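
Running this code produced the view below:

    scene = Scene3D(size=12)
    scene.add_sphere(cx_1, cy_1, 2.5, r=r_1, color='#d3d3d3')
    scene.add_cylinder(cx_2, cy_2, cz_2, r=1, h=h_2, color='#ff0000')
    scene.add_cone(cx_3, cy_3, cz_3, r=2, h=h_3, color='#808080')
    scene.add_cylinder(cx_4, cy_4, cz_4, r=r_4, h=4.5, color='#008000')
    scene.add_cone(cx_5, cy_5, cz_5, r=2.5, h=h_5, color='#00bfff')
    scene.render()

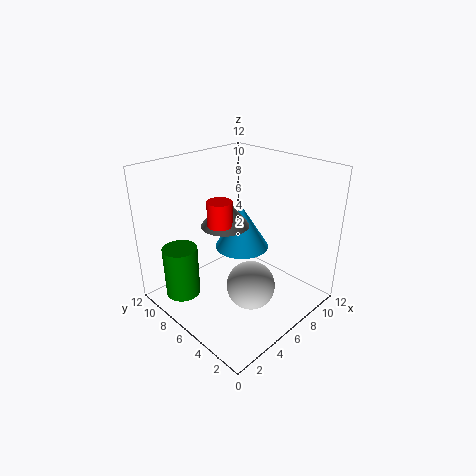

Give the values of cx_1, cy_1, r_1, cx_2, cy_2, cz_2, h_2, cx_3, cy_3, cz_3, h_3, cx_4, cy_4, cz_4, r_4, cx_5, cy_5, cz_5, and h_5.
cx_1 = 5.5; cy_1 = 4; r_1 = 2; cx_2 = 4.5; cy_2 = 6.5; cz_2 = 7.5; h_2 = 2; cx_3 = 5.5; cy_3 = 7; cz_3 = 7; h_3 = 2.5; cx_4 = 2.5; cy_4 = 9.5; cz_4 = 0.5; r_4 = 1.5; cx_5 = 8.5; cy_5 = 8; cz_5 = 3.5; h_5 = 4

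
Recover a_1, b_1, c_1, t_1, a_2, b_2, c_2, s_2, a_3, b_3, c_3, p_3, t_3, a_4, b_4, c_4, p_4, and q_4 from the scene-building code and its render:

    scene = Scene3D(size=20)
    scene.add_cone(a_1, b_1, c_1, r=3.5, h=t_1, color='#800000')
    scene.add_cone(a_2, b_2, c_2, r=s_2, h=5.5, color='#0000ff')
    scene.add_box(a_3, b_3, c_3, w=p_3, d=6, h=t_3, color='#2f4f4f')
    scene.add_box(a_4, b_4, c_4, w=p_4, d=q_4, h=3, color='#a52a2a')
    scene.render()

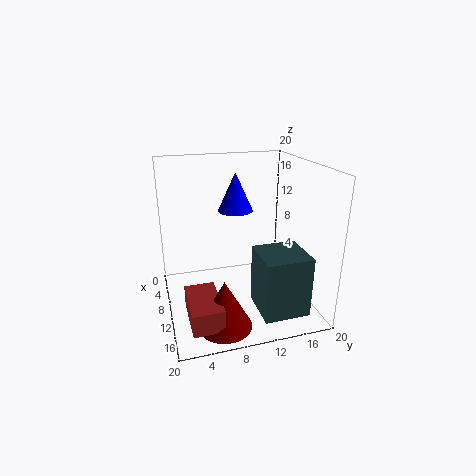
a_1 = 16, b_1 = 6.5, c_1 = 0.5, t_1 = 6.5, a_2 = 7, b_2 = 10.5, c_2 = 13, s_2 = 2.5, a_3 = 13, b_3 = 11, c_3 = 2, p_3 = 6, t_3 = 8, a_4 = 11.5, b_4 = 2, c_4 = 1.5, p_4 = 7, q_4 = 4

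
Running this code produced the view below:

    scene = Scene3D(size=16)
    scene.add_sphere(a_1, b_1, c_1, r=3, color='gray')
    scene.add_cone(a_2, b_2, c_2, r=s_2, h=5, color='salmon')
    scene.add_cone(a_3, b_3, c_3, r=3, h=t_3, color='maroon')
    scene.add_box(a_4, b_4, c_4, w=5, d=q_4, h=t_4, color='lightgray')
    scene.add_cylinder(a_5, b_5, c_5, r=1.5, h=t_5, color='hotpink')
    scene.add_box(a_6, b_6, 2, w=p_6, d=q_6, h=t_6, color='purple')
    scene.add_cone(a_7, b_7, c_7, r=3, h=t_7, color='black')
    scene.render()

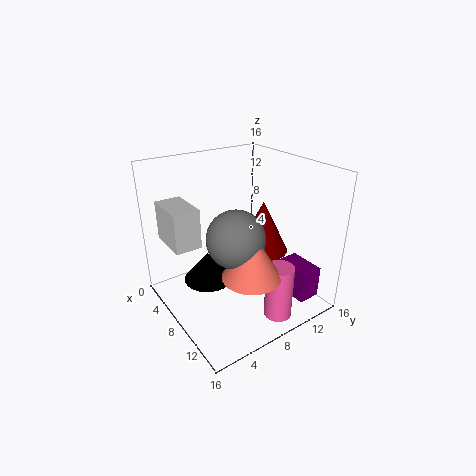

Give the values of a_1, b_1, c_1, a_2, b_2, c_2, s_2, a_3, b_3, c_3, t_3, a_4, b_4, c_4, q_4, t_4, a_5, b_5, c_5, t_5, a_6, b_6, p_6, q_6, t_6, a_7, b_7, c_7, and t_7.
a_1 = 10.5, b_1 = 6, c_1 = 9.5, a_2 = 12.5, b_2 = 6.5, c_2 = 6, s_2 = 3, a_3 = 8, b_3 = 11.5, c_3 = 5.5, t_3 = 6, a_4 = 1, b_4 = 1.5, c_4 = 7, q_4 = 3, t_4 = 4.5, a_5 = 13.5, b_5 = 9.5, c_5 = 0.5, t_5 = 6, a_6 = 11, b_6 = 11.5, p_6 = 4, q_6 = 2.5, t_6 = 3.5, a_7 = 4.5, b_7 = 6, c_7 = 1.5, t_7 = 3.5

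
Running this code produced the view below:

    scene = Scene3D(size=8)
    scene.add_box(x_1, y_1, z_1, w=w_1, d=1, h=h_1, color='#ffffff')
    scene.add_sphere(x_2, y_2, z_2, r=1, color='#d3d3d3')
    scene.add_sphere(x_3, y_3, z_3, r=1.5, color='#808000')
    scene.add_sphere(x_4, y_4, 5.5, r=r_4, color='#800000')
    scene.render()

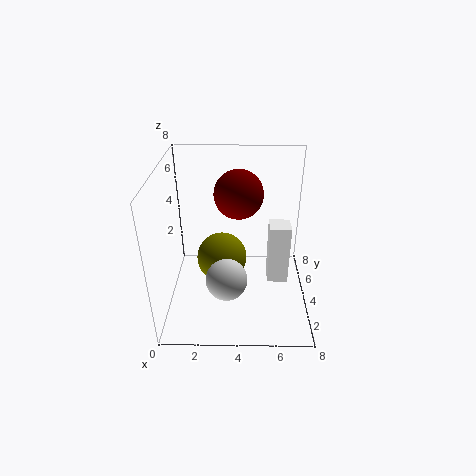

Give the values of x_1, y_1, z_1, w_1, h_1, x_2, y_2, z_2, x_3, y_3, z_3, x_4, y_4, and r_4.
x_1 = 5.5; y_1 = 1.5; z_1 = 3; w_1 = 1; h_1 = 3; x_2 = 3.5; y_2 = 1; z_2 = 3.5; x_3 = 3; y_3 = 5; z_3 = 2; x_4 = 4; y_4 = 6.5; r_4 = 1.5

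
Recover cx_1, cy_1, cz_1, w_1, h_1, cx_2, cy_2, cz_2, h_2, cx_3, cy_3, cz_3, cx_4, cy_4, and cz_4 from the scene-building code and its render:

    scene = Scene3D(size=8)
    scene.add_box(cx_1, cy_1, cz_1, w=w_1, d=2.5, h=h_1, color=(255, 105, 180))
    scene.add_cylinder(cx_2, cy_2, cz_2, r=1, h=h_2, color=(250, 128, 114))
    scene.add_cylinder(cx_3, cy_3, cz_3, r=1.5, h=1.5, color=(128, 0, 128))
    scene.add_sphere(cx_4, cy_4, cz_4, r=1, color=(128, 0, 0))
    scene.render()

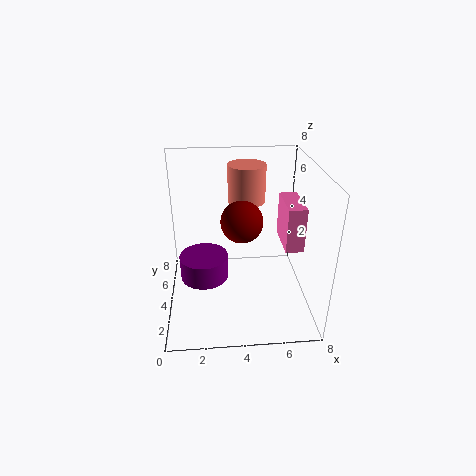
cx_1 = 6.5
cy_1 = 3
cz_1 = 3.5
w_1 = 1
h_1 = 2.5
cx_2 = 4.5
cy_2 = 4.5
cz_2 = 6
h_2 = 2
cx_3 = 2
cy_3 = 5.5
cz_3 = 0.5
cx_4 = 4
cy_4 = 2
cz_4 = 6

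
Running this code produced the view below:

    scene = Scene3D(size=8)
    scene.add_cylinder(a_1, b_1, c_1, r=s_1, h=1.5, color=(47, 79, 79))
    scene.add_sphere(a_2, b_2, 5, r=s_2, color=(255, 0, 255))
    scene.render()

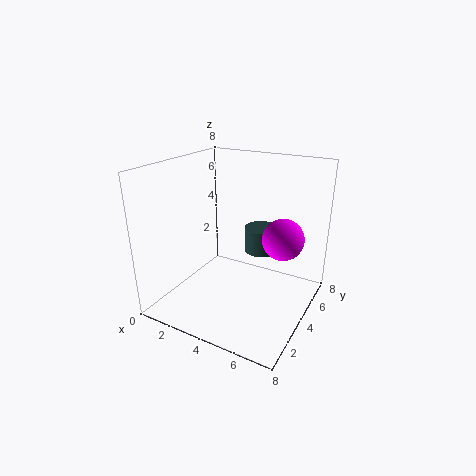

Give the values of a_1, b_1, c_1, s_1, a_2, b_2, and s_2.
a_1 = 4.5; b_1 = 6; c_1 = 2.5; s_1 = 1; a_2 = 7; b_2 = 3; s_2 = 1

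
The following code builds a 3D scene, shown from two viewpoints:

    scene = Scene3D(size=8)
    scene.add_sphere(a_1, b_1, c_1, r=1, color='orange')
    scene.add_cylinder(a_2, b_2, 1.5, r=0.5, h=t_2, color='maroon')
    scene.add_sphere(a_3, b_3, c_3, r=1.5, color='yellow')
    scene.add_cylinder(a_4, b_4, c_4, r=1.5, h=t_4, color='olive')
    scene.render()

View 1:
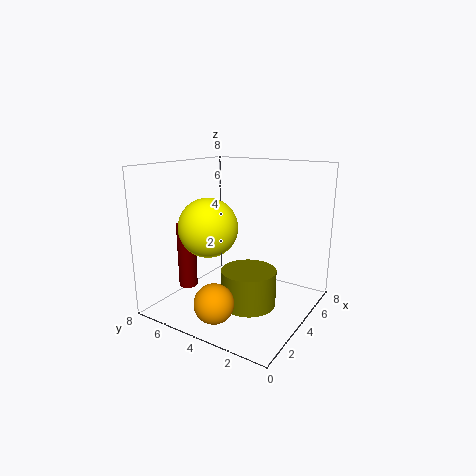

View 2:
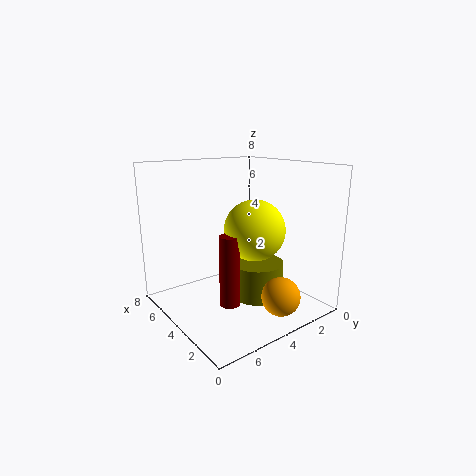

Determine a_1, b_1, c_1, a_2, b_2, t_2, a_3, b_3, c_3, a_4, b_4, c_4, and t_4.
a_1 = 1; b_1 = 3.5; c_1 = 1.5; a_2 = 2; b_2 = 6; t_2 = 3.5; a_3 = 2; b_3 = 4.5; c_3 = 5; a_4 = 3.5; b_4 = 3; c_4 = 0.5; t_4 = 2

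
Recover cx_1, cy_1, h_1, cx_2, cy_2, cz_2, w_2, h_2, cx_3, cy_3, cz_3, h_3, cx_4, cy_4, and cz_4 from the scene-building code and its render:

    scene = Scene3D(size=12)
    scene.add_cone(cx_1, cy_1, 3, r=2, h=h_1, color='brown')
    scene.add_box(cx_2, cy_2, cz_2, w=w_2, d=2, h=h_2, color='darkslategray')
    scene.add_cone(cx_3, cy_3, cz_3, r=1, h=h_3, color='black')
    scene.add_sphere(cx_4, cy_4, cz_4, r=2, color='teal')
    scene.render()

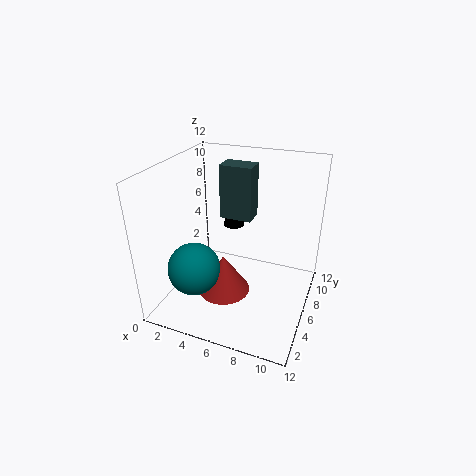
cx_1 = 6; cy_1 = 3; h_1 = 3; cx_2 = 3; cy_2 = 9; cz_2 = 6; w_2 = 3; h_2 = 5; cx_3 = 4; cy_3 = 10; cz_3 = 5; h_3 = 4; cx_4 = 4; cy_4 = 2; cz_4 = 5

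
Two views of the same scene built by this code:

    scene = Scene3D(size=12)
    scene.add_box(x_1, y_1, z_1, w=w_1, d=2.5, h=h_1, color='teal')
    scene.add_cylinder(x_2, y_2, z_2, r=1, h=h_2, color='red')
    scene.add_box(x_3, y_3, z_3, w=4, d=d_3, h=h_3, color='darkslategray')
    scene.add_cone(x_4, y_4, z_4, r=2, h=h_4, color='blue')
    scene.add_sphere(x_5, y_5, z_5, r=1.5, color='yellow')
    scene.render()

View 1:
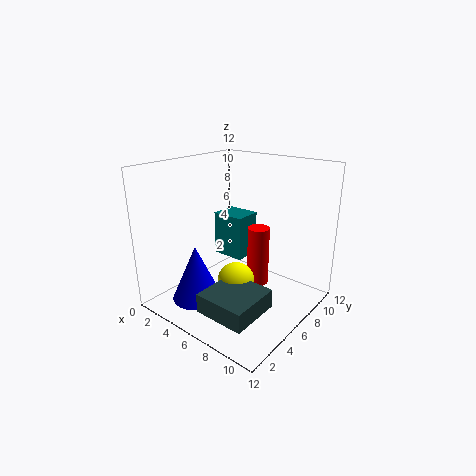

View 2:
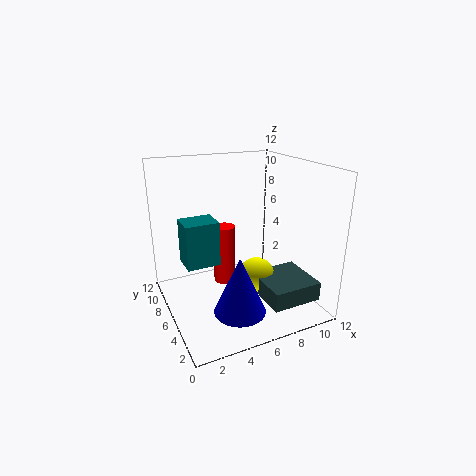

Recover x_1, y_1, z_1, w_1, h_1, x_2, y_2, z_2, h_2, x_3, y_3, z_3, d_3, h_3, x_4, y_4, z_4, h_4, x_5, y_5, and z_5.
x_1 = 2, y_1 = 7.5, z_1 = 3, w_1 = 3, h_1 = 4, x_2 = 6, y_2 = 9, z_2 = 0.5, h_2 = 5.5, x_3 = 6.5, y_3 = 0.5, z_3 = 2, d_3 = 4, h_3 = 1.5, x_4 = 4.5, y_4 = 2.5, z_4 = 1.5, h_4 = 4.5, x_5 = 7, y_5 = 4.5, z_5 = 3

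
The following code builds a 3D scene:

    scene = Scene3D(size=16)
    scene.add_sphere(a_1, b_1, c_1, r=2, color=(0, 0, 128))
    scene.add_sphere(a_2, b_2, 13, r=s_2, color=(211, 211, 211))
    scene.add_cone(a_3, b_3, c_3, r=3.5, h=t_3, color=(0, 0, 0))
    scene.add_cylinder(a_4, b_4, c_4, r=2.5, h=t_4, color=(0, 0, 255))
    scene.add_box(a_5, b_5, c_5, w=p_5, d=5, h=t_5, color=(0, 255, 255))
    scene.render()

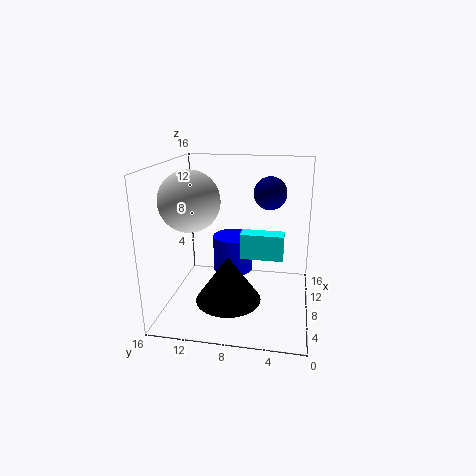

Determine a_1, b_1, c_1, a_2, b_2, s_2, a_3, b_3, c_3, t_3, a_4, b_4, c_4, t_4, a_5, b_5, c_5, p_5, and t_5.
a_1 = 13; b_1 = 5; c_1 = 12; a_2 = 4; b_2 = 12; s_2 = 3; a_3 = 5; b_3 = 8.5; c_3 = 2; t_3 = 5; a_4 = 12.5; b_4 = 9.5; c_4 = 2; t_4 = 4.5; a_5 = 9; b_5 = 3; c_5 = 5; p_5 = 2; t_5 = 3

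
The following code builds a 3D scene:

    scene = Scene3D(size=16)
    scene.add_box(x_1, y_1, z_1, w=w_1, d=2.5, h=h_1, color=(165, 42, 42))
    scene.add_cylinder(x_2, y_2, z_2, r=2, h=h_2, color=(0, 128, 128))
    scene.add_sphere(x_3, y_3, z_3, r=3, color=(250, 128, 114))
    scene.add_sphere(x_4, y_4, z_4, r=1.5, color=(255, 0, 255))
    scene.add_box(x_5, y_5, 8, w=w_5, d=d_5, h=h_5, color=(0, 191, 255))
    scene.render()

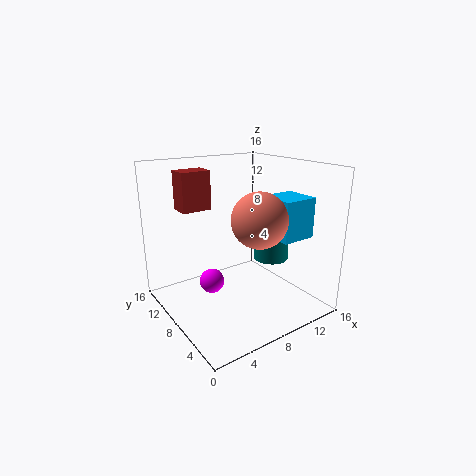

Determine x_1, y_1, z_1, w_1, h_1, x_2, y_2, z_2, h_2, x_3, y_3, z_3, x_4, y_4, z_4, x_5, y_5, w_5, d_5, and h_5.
x_1 = 3.5
y_1 = 12
z_1 = 10.5
w_1 = 3.5
h_1 = 4.5
x_2 = 12
y_2 = 7
z_2 = 5
h_2 = 3.5
x_3 = 9
y_3 = 5.5
z_3 = 10.5
x_4 = 6.5
y_4 = 11.5
z_4 = 1.5
x_5 = 11
y_5 = 3.5
w_5 = 4
d_5 = 4
h_5 = 4.5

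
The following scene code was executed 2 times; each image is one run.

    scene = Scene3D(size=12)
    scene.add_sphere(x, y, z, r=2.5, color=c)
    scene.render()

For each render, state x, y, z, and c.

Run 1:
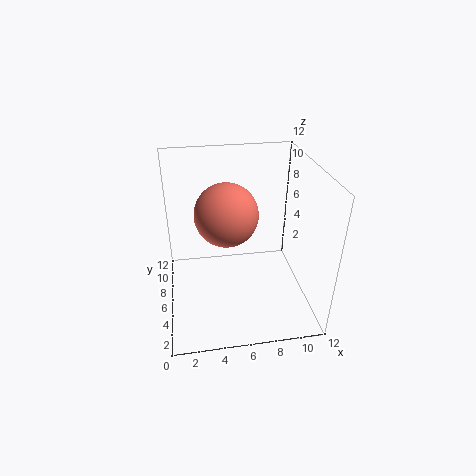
x = 5
y = 5.5
z = 8.5
c = 'salmon'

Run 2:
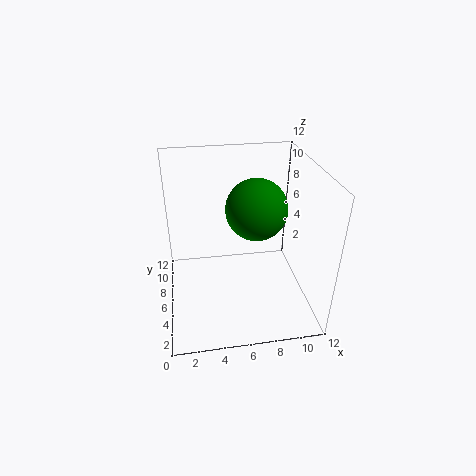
x = 7.5
y = 6
z = 8.5
c = 'green'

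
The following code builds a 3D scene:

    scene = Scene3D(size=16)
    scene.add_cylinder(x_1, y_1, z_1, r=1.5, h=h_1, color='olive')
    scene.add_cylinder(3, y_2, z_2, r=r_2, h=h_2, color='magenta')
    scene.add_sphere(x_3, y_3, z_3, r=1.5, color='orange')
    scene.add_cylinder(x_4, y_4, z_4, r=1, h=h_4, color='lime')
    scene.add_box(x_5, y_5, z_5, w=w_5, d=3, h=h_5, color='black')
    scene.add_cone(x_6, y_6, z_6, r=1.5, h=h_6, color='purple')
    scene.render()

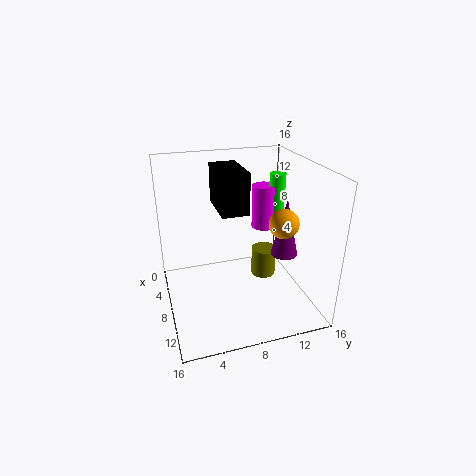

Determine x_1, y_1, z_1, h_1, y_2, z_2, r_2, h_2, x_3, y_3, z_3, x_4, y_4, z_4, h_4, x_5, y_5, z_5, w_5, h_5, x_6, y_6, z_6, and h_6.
x_1 = 6, y_1 = 12, z_1 = 1.5, h_1 = 3.5, y_2 = 13, z_2 = 6.5, r_2 = 1.5, h_2 = 5.5, x_3 = 12, y_3 = 11.5, z_3 = 11, x_4 = 3.5, y_4 = 14.5, z_4 = 7.5, h_4 = 6, x_5 = 3.5, y_5 = 6, z_5 = 11, w_5 = 5.5, h_5 = 4.5, x_6 = 9.5, y_6 = 13, z_6 = 6, h_6 = 6.5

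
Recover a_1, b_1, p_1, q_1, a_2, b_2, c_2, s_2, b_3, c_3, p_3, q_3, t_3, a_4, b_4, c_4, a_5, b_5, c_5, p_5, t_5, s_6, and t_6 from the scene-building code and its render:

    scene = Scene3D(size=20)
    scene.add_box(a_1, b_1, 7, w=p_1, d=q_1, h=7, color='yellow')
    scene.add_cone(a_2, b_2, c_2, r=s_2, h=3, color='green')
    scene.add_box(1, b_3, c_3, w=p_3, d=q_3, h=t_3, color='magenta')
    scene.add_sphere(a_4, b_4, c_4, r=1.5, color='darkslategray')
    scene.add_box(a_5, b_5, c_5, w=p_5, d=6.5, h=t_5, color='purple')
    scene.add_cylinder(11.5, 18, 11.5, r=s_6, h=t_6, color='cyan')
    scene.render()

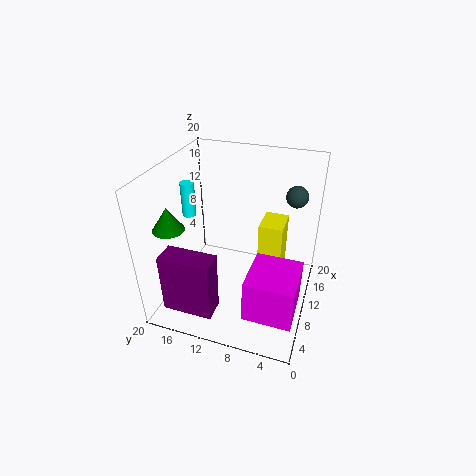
a_1 = 7.5; b_1 = 3.5; p_1 = 4; q_1 = 3; a_2 = 4; b_2 = 17; c_2 = 13.5; s_2 = 2; b_3 = 0.5; c_3 = 4.5; p_3 = 6.5; q_3 = 6; t_3 = 5.5; a_4 = 14; b_4 = 3; c_4 = 15.5; a_5 = 0.5; b_5 = 10.5; c_5 = 3.5; p_5 = 3; t_5 = 8; s_6 = 1; t_6 = 5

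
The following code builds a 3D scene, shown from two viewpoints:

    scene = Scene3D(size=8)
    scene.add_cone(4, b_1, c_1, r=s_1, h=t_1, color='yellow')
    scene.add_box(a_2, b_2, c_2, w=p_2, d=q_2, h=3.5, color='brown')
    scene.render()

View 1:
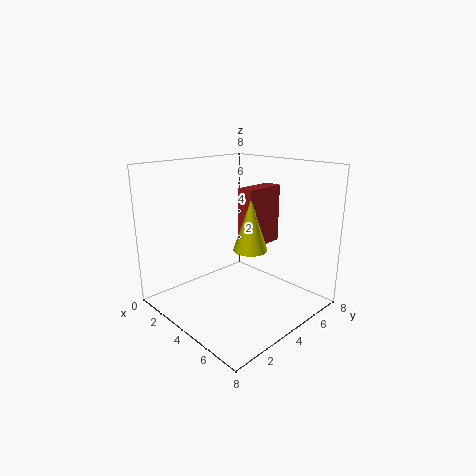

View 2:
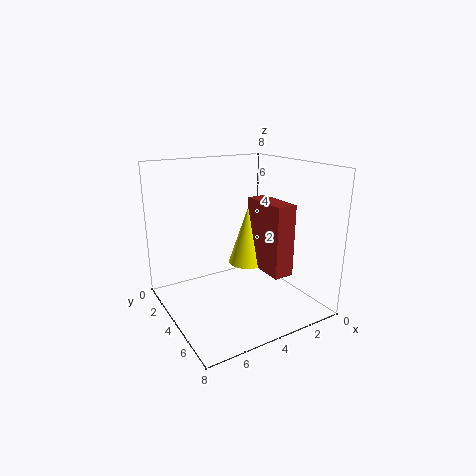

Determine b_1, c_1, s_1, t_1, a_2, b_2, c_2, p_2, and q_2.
b_1 = 5
c_1 = 3
s_1 = 1
t_1 = 3
a_2 = 3
b_2 = 5
c_2 = 3
p_2 = 1
q_2 = 2.5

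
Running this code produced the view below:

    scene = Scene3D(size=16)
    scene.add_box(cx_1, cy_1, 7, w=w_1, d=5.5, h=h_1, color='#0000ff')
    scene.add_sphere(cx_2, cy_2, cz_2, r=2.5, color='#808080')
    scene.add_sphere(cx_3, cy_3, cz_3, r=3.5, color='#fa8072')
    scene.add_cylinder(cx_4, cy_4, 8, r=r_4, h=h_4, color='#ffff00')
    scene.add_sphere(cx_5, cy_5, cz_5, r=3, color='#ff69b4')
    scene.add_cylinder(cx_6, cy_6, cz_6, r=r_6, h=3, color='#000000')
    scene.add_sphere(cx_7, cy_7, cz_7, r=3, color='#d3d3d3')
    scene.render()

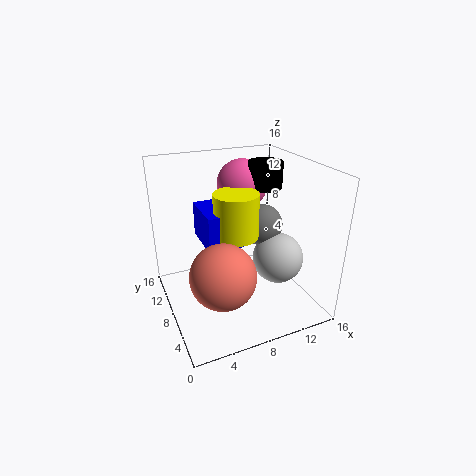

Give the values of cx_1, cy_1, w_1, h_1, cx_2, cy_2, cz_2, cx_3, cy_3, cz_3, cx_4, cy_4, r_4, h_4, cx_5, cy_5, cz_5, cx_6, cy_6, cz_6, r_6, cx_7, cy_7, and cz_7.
cx_1 = 4.5; cy_1 = 7.5; w_1 = 4; h_1 = 4; cx_2 = 12; cy_2 = 10; cz_2 = 8; cx_3 = 5; cy_3 = 5; cz_3 = 5.5; cx_4 = 8; cy_4 = 8.5; r_4 = 2.5; h_4 = 5; cx_5 = 10.5; cy_5 = 12.5; cz_5 = 12.5; cx_6 = 12.5; cy_6 = 10.5; cz_6 = 12.5; r_6 = 2; cx_7 = 13; cy_7 = 7.5; cz_7 = 4.5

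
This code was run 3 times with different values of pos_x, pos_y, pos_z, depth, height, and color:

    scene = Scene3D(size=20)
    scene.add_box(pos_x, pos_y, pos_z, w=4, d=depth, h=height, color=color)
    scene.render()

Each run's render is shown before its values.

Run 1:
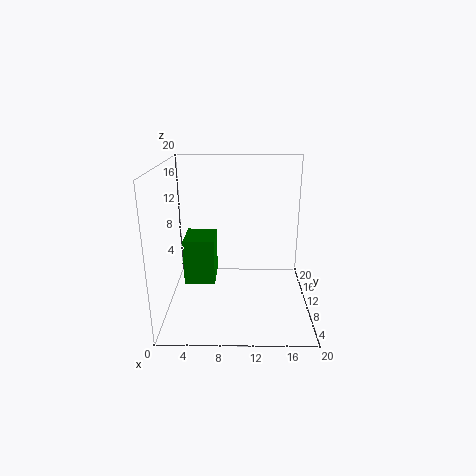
pos_x = 3; pos_y = 6; pos_z = 5; depth = 5; height = 6; color = 'green'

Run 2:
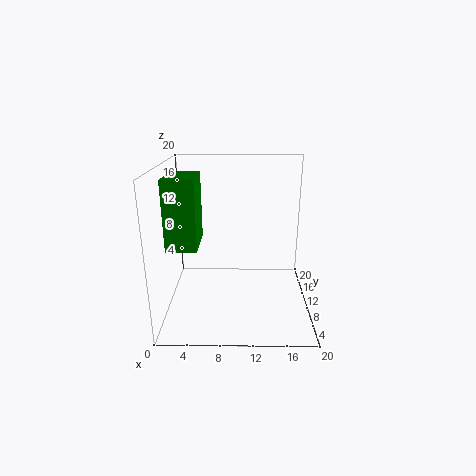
pos_x = 1; pos_y = 5; pos_z = 10; depth = 6; height = 9; color = 'green'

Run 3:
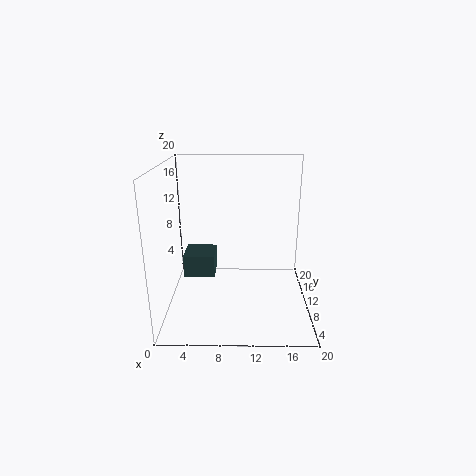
pos_x = 3; pos_y = 6; pos_z = 6; depth = 4; height = 3; color = 'darkslategray'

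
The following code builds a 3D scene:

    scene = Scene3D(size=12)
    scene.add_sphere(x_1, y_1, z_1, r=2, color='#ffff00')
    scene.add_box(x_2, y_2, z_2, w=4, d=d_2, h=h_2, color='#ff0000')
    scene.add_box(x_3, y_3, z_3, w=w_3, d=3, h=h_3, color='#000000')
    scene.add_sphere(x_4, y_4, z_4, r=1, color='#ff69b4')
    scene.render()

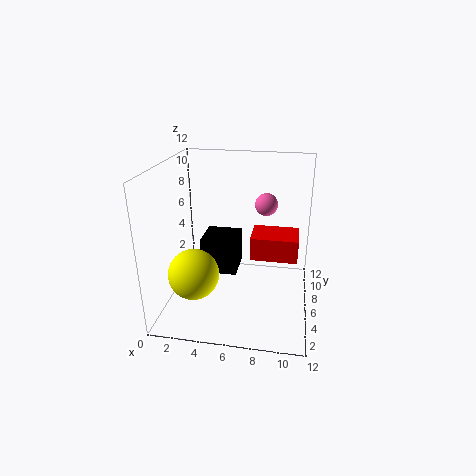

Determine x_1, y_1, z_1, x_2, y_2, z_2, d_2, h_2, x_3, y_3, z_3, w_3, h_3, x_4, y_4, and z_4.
x_1 = 3, y_1 = 3, z_1 = 4, x_2 = 7, y_2 = 6, z_2 = 4, d_2 = 3, h_2 = 2, x_3 = 3, y_3 = 5, z_3 = 3, w_3 = 3, h_3 = 3, x_4 = 8, y_4 = 9, z_4 = 8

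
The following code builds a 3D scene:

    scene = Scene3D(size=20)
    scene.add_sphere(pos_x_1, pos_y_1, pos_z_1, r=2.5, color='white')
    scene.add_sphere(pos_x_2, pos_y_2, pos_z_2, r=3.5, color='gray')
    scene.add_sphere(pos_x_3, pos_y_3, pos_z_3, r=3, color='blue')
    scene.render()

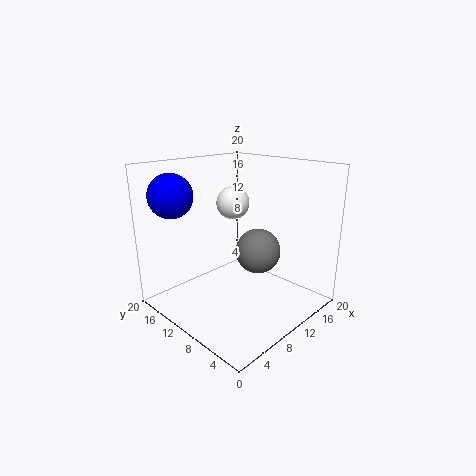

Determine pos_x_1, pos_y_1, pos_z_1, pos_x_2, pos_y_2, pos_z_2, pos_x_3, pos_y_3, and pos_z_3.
pos_x_1 = 13.5, pos_y_1 = 14.5, pos_z_1 = 13.5, pos_x_2 = 15.5, pos_y_2 = 11, pos_z_2 = 6, pos_x_3 = 3.5, pos_y_3 = 16, pos_z_3 = 16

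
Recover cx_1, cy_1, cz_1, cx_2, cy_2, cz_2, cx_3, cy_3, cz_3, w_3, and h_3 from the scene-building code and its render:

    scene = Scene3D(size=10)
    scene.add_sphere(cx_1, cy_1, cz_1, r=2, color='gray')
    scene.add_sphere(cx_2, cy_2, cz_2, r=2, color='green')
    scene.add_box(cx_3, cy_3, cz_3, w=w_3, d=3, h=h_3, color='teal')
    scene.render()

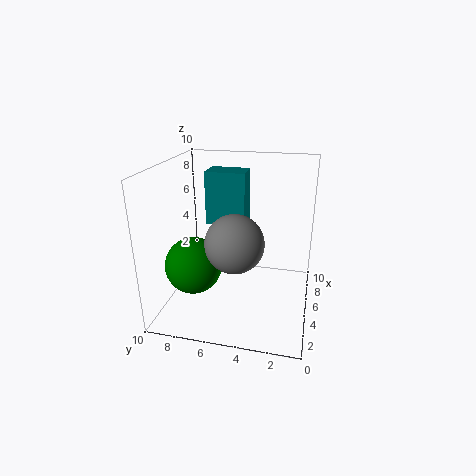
cx_1 = 4, cy_1 = 5, cz_1 = 5, cx_2 = 4, cy_2 = 8, cz_2 = 3, cx_3 = 7, cy_3 = 5, cz_3 = 5, w_3 = 2, h_3 = 4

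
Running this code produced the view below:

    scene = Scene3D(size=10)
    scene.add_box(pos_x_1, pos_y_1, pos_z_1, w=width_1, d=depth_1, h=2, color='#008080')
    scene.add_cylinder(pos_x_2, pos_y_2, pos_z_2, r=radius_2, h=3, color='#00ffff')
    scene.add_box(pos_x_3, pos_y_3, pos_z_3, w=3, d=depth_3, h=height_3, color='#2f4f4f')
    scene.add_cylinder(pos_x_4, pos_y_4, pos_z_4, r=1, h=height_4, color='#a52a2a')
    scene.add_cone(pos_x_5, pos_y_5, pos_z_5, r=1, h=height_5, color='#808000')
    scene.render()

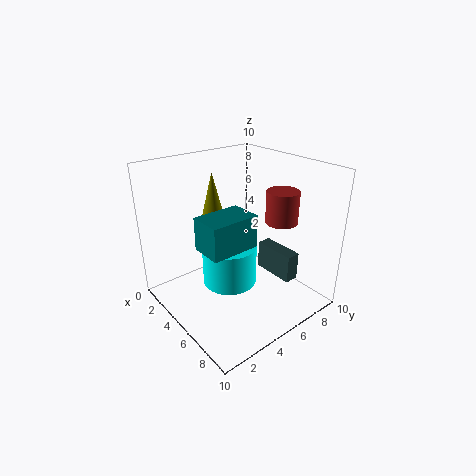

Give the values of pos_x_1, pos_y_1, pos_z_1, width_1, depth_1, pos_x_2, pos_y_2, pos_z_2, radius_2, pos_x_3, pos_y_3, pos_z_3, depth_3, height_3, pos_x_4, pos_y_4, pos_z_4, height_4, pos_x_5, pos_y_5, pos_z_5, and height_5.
pos_x_1 = 6, pos_y_1 = 1, pos_z_1 = 6, width_1 = 2, depth_1 = 3, pos_x_2 = 4, pos_y_2 = 5, pos_z_2 = 1, radius_2 = 2, pos_x_3 = 5, pos_y_3 = 7, pos_z_3 = 2, depth_3 = 1, height_3 = 2, pos_x_4 = 8, pos_y_4 = 6, pos_z_4 = 7, height_4 = 2, pos_x_5 = 5, pos_y_5 = 3, pos_z_5 = 6, height_5 = 4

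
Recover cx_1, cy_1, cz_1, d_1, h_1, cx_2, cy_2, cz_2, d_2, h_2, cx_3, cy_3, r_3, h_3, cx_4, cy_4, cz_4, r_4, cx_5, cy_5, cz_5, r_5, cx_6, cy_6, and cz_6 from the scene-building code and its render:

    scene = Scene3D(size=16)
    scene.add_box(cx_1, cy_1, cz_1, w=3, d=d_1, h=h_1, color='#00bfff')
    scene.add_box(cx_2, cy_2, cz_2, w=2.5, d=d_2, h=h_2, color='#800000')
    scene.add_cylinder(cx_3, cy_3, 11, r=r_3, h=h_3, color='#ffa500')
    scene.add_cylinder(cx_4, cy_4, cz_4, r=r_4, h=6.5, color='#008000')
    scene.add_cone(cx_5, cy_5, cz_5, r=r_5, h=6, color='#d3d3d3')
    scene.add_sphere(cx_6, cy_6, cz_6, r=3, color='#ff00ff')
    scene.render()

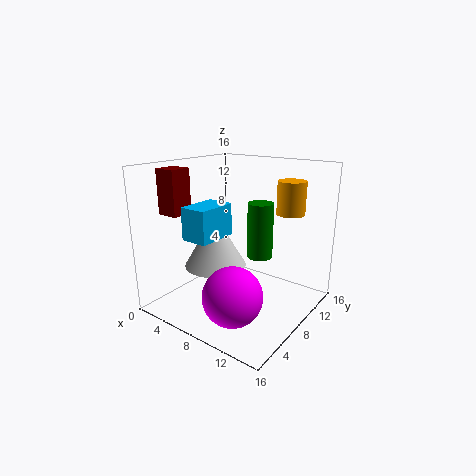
cx_1 = 4.5
cy_1 = 3
cz_1 = 8.5
d_1 = 4.5
h_1 = 3.5
cx_2 = 0.5
cy_2 = 3.5
cz_2 = 10.5
d_2 = 2.5
h_2 = 5
cx_3 = 13
cy_3 = 10.5
r_3 = 1.5
h_3 = 3.5
cx_4 = 9
cy_4 = 11
cz_4 = 5
r_4 = 1.5
cx_5 = 5.5
cy_5 = 7
cz_5 = 4.5
r_5 = 3.5
cx_6 = 11
cy_6 = 3
cz_6 = 4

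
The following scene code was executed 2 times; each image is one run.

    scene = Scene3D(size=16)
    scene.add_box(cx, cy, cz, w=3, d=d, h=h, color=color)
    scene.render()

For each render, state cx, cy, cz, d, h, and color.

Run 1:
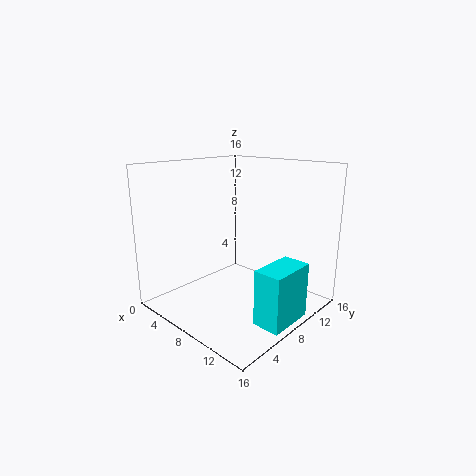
cx = 12.5, cy = 5.5, cz = 0.25, d = 5.25, h = 6, color = 'cyan'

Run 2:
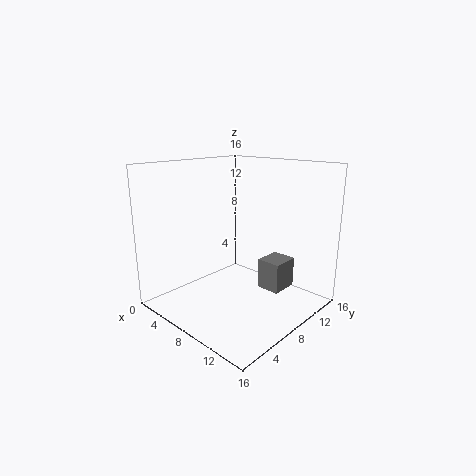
cx = 7.5, cy = 12.25, cz = 0.25, d = 3.5, h = 3.75, color = 'gray'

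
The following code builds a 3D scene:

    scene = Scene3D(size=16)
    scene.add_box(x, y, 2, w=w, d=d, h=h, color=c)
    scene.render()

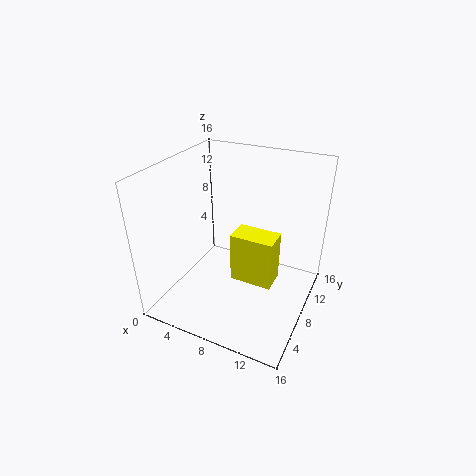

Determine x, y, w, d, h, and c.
x = 7, y = 8, w = 5, d = 3, h = 6, c = 'yellow'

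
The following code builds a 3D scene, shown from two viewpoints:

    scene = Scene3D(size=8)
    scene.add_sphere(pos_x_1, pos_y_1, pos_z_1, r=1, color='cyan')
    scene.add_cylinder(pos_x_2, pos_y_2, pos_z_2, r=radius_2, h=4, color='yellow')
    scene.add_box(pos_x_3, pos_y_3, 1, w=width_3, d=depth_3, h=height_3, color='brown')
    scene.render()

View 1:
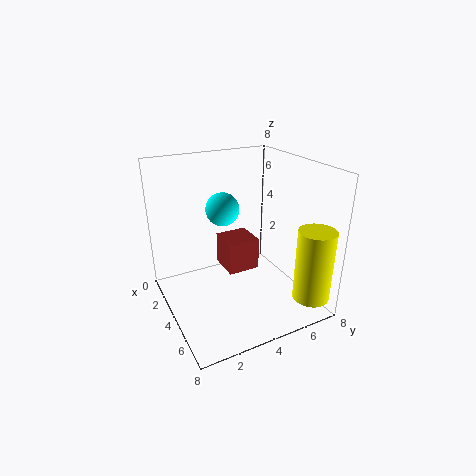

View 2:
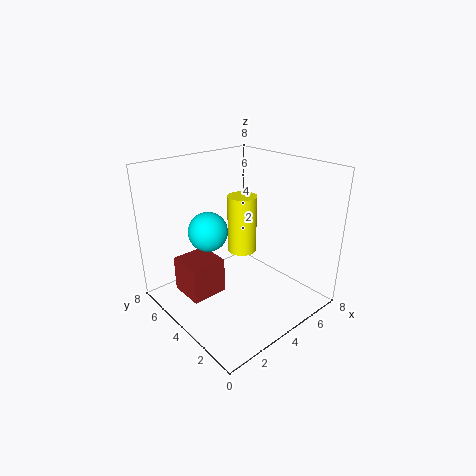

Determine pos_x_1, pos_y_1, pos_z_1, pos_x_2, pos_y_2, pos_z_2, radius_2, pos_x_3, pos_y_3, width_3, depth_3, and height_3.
pos_x_1 = 2; pos_y_1 = 4; pos_z_1 = 5; pos_x_2 = 7; pos_y_2 = 7; pos_z_2 = 1; radius_2 = 1; pos_x_3 = 1; pos_y_3 = 4; width_3 = 2; depth_3 = 2; height_3 = 2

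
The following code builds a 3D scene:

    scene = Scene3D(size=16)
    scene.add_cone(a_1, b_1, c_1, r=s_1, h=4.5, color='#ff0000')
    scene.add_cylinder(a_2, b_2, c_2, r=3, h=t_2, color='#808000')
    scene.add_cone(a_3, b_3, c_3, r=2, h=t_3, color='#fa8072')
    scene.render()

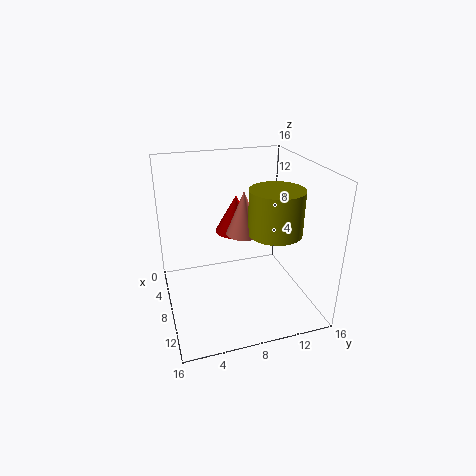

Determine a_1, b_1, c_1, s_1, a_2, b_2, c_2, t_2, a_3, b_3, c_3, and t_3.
a_1 = 4
b_1 = 9
c_1 = 7
s_1 = 2.5
a_2 = 9
b_2 = 12
c_2 = 8.5
t_2 = 5
a_3 = 7
b_3 = 9
c_3 = 8
t_3 = 5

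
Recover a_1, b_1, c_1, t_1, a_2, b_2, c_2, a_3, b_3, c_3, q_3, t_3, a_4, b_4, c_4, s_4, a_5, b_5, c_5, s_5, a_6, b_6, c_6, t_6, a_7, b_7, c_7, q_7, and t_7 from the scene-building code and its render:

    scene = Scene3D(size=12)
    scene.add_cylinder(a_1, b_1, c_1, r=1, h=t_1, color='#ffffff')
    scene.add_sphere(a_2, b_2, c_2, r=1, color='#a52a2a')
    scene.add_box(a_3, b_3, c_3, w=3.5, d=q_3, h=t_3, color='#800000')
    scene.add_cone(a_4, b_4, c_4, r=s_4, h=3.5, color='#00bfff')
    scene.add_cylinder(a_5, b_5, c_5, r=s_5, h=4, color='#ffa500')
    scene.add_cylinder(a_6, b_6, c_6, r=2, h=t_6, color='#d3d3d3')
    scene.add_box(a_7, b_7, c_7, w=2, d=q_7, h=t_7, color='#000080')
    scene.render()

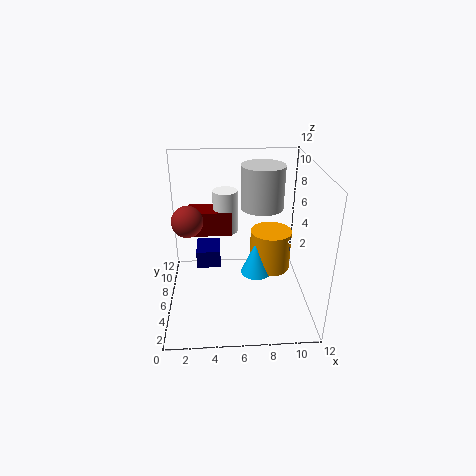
a_1 = 5
b_1 = 6.5
c_1 = 6.5
t_1 = 3.5
a_2 = 2.5
b_2 = 1
c_2 = 10
a_3 = 2
b_3 = 5.5
c_3 = 6.5
q_3 = 2
t_3 = 2
a_4 = 8
b_4 = 9
c_4 = 0.5
s_4 = 1.5
a_5 = 9.5
b_5 = 10
c_5 = 0.5
s_5 = 2
a_6 = 8.5
b_6 = 10
c_6 = 7
t_6 = 4
a_7 = 2.5
b_7 = 5.5
c_7 = 3.5
q_7 = 2.5
t_7 = 1.5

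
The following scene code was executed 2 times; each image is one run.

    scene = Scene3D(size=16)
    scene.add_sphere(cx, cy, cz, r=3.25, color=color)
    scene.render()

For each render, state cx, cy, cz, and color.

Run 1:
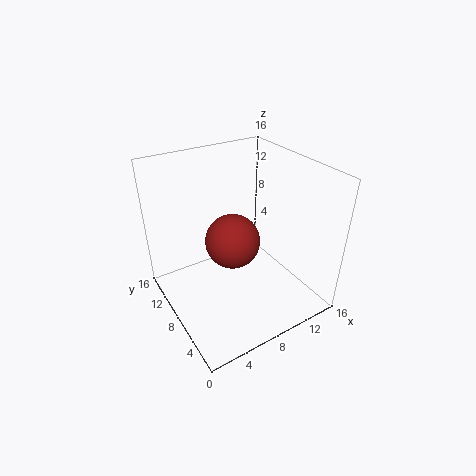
cx = 8.5; cy = 10; cz = 6.25; color = 'brown'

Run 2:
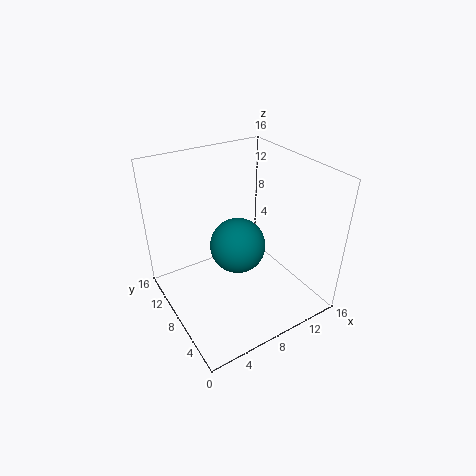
cx = 8.75; cy = 9.25; cz = 6; color = 'teal'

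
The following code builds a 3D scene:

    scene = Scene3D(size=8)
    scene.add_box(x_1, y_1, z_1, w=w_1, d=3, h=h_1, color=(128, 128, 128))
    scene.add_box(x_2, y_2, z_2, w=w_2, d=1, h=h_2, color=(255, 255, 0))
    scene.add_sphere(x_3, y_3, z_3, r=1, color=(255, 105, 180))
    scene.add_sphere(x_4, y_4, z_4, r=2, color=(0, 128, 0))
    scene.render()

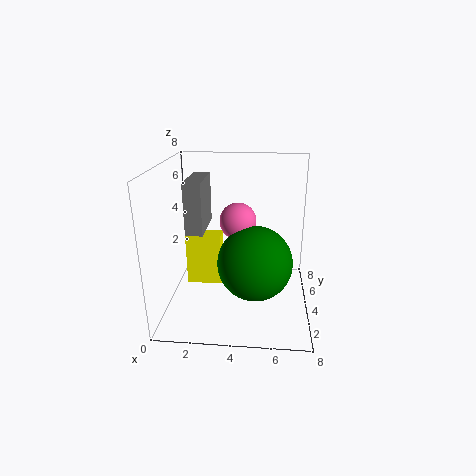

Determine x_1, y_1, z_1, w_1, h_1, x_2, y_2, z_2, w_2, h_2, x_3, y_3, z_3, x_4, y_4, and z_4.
x_1 = 1, y_1 = 4, z_1 = 4, w_1 = 1, h_1 = 3, x_2 = 1, y_2 = 4, z_2 = 1, w_2 = 2, h_2 = 3, x_3 = 4, y_3 = 4, z_3 = 5, x_4 = 5, y_4 = 3, z_4 = 3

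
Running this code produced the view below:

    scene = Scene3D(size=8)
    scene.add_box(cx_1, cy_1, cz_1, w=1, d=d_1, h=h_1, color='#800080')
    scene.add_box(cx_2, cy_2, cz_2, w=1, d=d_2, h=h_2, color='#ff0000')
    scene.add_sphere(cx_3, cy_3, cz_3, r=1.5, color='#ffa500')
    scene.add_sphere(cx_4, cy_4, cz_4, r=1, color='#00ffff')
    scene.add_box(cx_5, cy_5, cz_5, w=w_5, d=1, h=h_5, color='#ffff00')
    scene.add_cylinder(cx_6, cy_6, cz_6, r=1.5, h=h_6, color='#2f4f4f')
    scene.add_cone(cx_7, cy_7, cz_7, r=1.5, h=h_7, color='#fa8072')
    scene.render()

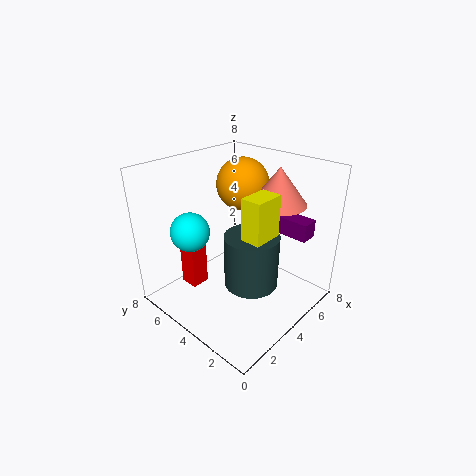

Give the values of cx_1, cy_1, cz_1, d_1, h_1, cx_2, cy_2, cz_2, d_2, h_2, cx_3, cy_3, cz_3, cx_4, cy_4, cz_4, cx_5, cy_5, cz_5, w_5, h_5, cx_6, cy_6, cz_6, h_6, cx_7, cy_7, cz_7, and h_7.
cx_1 = 6, cy_1 = 1, cz_1 = 4, d_1 = 2.5, h_1 = 1, cx_2 = 1.5, cy_2 = 5, cz_2 = 1.5, d_2 = 1, h_2 = 3.5, cx_3 = 5.5, cy_3 = 5, cz_3 = 6.5, cx_4 = 1.5, cy_4 = 5, cz_4 = 5, cx_5 = 2, cy_5 = 1, cz_5 = 5.5, w_5 = 1.5, h_5 = 2, cx_6 = 4, cy_6 = 3, cz_6 = 1.5, h_6 = 3, cx_7 = 5.5, cy_7 = 2.5, cz_7 = 6, h_7 = 2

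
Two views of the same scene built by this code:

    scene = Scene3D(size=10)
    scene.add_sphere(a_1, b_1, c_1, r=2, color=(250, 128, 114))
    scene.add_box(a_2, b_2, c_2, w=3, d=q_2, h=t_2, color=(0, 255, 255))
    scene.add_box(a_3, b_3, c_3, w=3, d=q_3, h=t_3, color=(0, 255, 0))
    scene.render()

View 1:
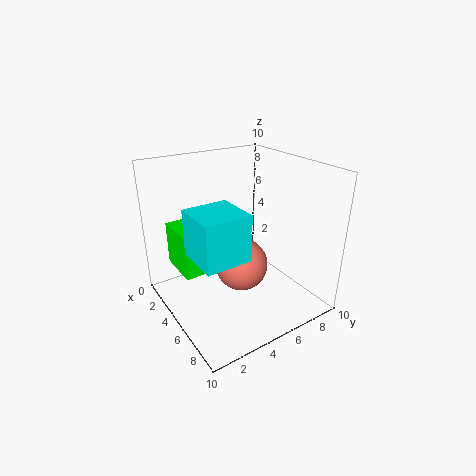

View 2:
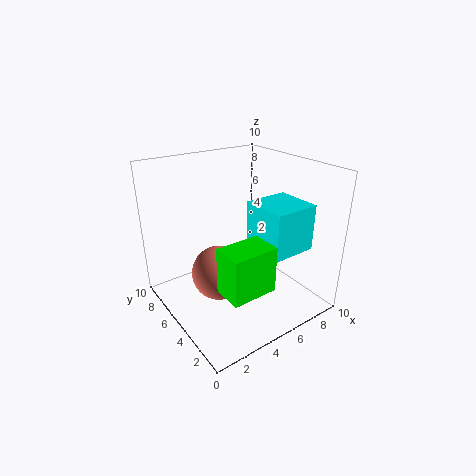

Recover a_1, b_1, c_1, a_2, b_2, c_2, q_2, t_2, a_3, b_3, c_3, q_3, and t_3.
a_1 = 4
b_1 = 6
c_1 = 2
a_2 = 5
b_2 = 1
c_2 = 5
q_2 = 3
t_2 = 3
a_3 = 2
b_3 = 1
c_3 = 3
q_3 = 2
t_3 = 3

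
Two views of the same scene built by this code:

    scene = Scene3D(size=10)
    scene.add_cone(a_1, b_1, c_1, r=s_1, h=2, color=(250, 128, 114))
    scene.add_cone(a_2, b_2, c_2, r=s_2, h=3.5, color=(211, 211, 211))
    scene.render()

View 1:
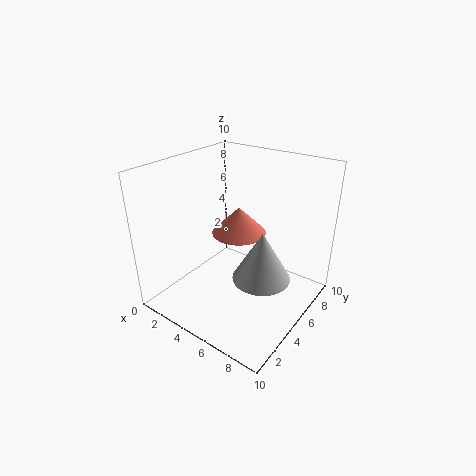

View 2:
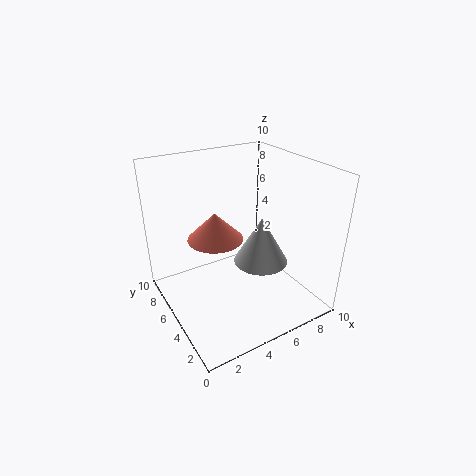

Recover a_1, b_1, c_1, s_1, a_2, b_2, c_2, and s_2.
a_1 = 4; b_1 = 6.5; c_1 = 4.5; s_1 = 2; a_2 = 7; b_2 = 5; c_2 = 2.5; s_2 = 2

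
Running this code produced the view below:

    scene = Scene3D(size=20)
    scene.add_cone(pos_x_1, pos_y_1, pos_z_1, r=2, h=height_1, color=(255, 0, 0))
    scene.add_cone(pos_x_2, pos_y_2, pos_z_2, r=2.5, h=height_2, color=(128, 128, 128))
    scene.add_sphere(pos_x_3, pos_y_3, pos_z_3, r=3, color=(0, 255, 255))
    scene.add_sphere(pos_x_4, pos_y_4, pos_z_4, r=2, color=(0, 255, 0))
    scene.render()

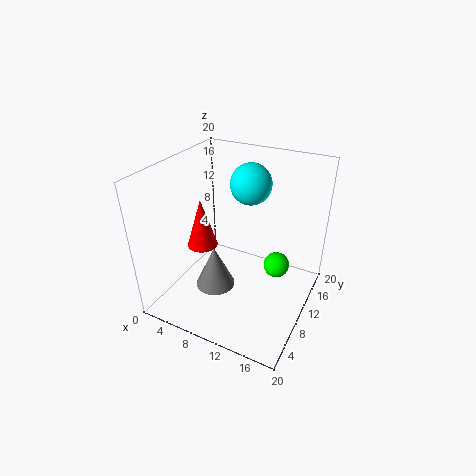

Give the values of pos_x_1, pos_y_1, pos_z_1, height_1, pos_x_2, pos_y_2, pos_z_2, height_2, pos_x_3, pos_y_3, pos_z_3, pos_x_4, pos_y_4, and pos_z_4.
pos_x_1 = 6.5
pos_y_1 = 6.5
pos_z_1 = 10
height_1 = 6.5
pos_x_2 = 9.5
pos_y_2 = 4.5
pos_z_2 = 6
height_2 = 5.5
pos_x_3 = 9.5
pos_y_3 = 15
pos_z_3 = 16
pos_x_4 = 14
pos_y_4 = 15.5
pos_z_4 = 3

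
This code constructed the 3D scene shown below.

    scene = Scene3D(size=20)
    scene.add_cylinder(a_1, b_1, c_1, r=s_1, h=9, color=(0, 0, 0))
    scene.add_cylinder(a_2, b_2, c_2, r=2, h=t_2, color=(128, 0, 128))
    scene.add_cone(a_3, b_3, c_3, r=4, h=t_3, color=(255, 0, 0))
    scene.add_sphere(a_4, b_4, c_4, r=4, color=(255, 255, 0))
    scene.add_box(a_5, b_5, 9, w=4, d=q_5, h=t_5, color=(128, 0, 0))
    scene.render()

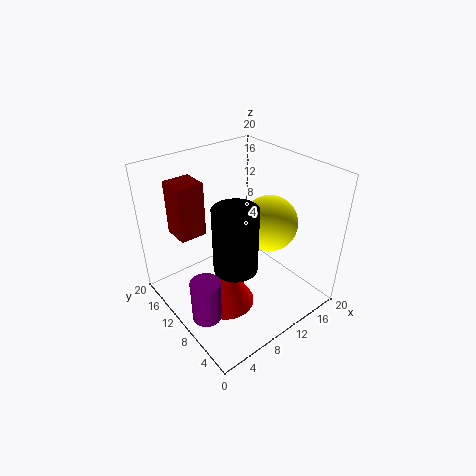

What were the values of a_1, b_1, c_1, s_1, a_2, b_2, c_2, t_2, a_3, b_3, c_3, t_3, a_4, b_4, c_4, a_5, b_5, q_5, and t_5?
a_1 = 8; b_1 = 8; c_1 = 7; s_1 = 3; a_2 = 3; b_2 = 8; c_2 = 1; t_2 = 6; a_3 = 7; b_3 = 9; c_3 = 1; t_3 = 7; a_4 = 15; b_4 = 9; c_4 = 11; a_5 = 4; b_5 = 15; q_5 = 4; t_5 = 8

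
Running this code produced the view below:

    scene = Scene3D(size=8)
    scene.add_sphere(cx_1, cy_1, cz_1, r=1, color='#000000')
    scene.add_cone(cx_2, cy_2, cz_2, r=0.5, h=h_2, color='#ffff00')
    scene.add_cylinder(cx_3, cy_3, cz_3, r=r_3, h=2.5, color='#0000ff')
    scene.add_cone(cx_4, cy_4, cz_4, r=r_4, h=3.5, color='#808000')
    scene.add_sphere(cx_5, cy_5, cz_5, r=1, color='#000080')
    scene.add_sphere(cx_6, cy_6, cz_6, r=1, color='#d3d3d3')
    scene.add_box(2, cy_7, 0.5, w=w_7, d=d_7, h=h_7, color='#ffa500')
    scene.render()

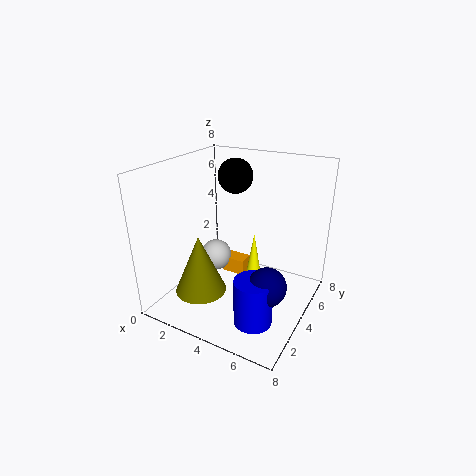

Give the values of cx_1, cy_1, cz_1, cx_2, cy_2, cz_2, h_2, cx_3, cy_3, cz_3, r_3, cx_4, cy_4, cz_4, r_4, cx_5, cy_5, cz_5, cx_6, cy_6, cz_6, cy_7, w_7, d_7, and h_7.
cx_1 = 3; cy_1 = 5.5; cz_1 = 7; cx_2 = 5; cy_2 = 4; cz_2 = 1.5; h_2 = 3; cx_3 = 6; cy_3 = 2; cz_3 = 0.5; r_3 = 1; cx_4 = 2; cy_4 = 3; cz_4 = 0.5; r_4 = 1.5; cx_5 = 6.5; cy_5 = 2.5; cz_5 = 2.5; cx_6 = 1.5; cy_6 = 5.5; cz_6 = 1.5; cy_7 = 5.5; w_7 = 1.5; d_7 = 1; h_7 = 1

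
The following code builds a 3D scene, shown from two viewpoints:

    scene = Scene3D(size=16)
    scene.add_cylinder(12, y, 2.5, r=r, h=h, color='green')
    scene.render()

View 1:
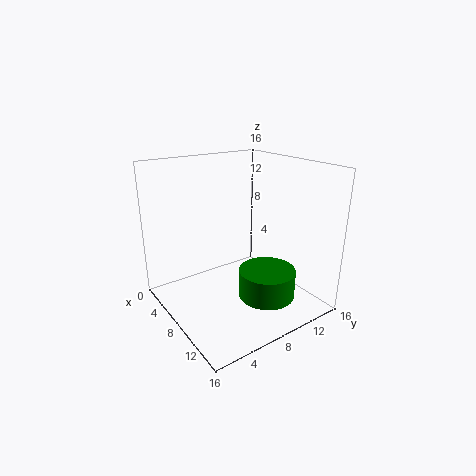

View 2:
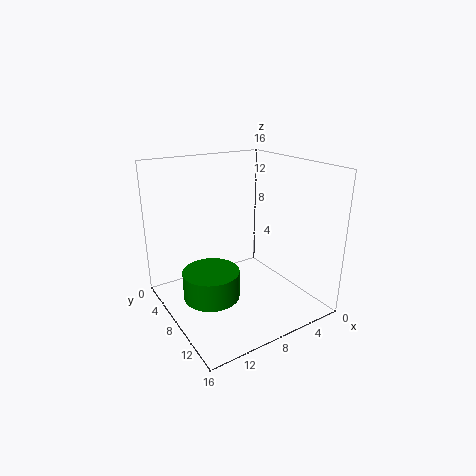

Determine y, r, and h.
y = 9, r = 3, h = 3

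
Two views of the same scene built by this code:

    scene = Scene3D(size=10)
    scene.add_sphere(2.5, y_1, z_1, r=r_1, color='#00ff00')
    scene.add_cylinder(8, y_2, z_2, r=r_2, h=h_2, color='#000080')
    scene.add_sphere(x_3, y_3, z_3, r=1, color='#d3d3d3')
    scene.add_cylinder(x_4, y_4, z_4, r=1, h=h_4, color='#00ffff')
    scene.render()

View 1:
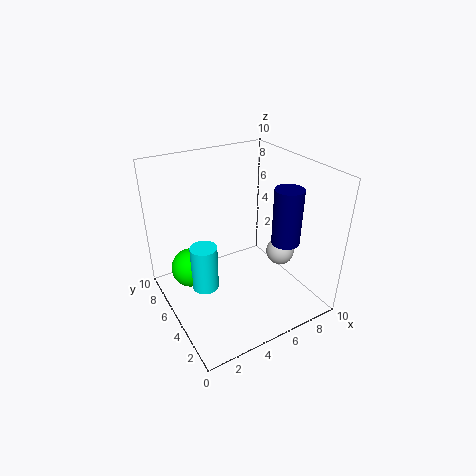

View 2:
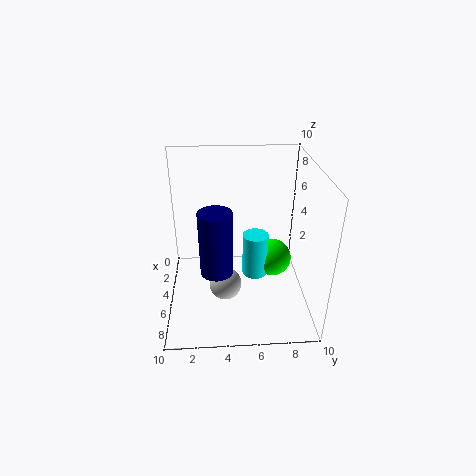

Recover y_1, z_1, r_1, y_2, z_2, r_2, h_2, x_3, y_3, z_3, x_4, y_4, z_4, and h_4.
y_1 = 8, z_1 = 1.5, r_1 = 1.5, y_2 = 3.5, z_2 = 4.5, r_2 = 1, h_2 = 4, x_3 = 8, y_3 = 4, z_3 = 3.5, x_4 = 3, y_4 = 6.5, z_4 = 0.5, h_4 = 3.5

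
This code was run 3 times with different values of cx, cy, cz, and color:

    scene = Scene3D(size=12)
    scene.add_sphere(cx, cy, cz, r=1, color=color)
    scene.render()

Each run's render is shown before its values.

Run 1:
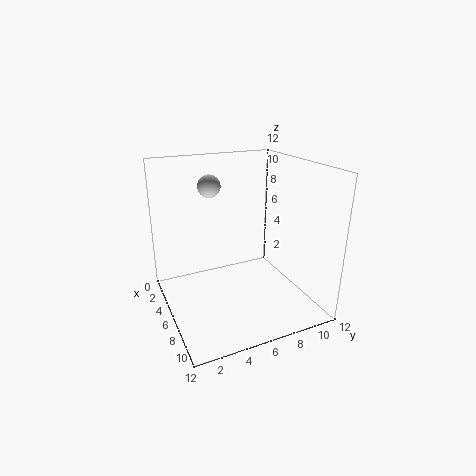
cx = 2.75; cy = 4.75; cz = 9.75; color = 'lightgray'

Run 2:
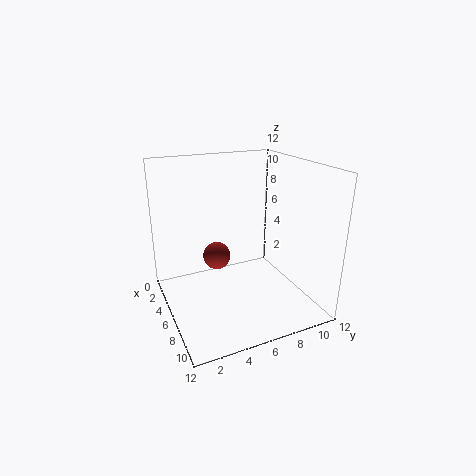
cx = 8.25; cy = 3.25; cz = 6; color = 'brown'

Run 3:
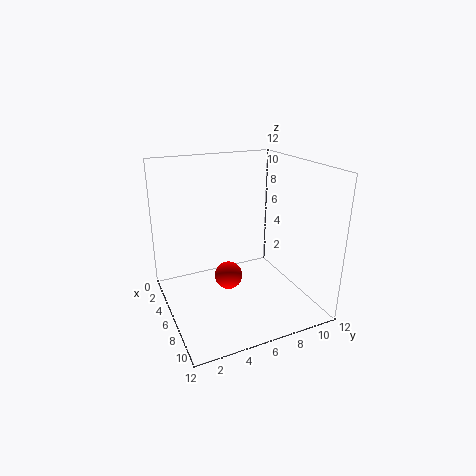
cx = 9.25; cy = 3.75; cz = 4.75; color = 'red'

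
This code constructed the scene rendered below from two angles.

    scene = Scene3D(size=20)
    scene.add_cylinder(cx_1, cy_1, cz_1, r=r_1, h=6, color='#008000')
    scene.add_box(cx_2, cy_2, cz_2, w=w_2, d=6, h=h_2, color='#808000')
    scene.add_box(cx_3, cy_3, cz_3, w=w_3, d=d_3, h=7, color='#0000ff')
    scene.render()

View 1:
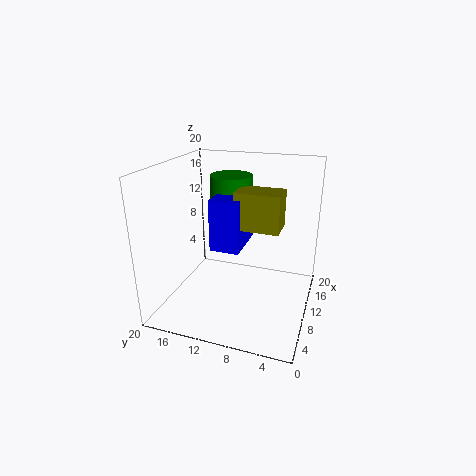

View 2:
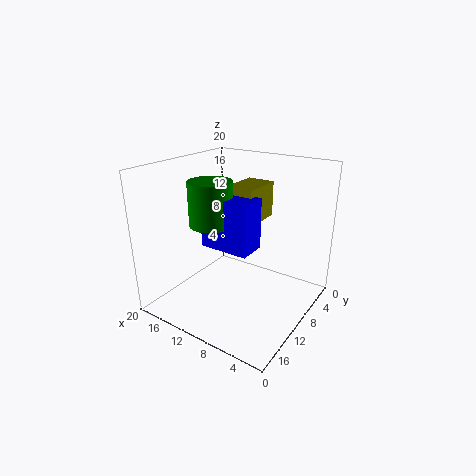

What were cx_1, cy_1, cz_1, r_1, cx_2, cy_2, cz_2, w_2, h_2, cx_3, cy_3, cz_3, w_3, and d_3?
cx_1 = 13, cy_1 = 12, cz_1 = 12, r_1 = 3, cx_2 = 8, cy_2 = 4, cz_2 = 12, w_2 = 4, h_2 = 5, cx_3 = 7, cy_3 = 9, cz_3 = 9, w_3 = 7, d_3 = 4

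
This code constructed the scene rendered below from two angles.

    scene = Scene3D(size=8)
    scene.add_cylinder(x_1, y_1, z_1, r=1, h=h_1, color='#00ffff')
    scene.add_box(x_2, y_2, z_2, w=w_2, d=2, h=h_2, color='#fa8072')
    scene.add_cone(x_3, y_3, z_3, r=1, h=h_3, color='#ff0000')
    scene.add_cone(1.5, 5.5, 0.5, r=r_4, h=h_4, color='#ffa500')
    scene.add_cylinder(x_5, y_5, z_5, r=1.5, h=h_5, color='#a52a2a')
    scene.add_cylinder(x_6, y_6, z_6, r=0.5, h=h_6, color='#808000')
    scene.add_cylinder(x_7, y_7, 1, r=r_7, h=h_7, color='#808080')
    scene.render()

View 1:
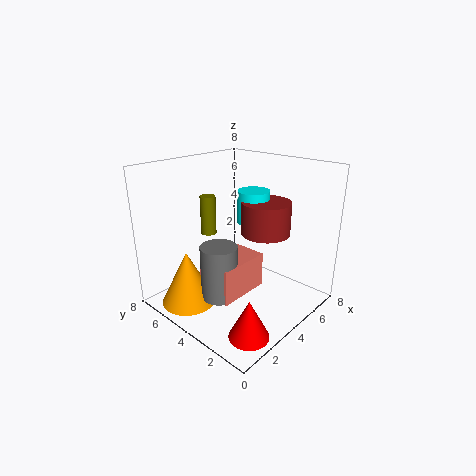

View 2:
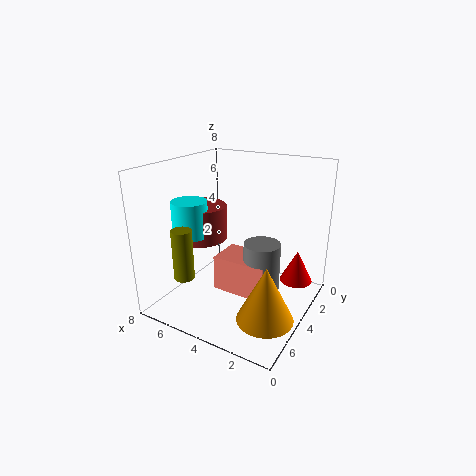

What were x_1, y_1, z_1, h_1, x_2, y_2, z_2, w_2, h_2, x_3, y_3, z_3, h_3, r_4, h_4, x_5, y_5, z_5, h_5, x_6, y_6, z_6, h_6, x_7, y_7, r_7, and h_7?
x_1 = 6.5; y_1 = 5; z_1 = 4; h_1 = 2; x_2 = 2; y_2 = 3; z_2 = 1; w_2 = 3; h_2 = 2; x_3 = 1.5; y_3 = 1; z_3 = 0.5; h_3 = 2; r_4 = 1.5; h_4 = 3; x_5 = 6.5; y_5 = 4; z_5 = 3.5; h_5 = 2; x_6 = 5; y_6 = 7.5; z_6 = 3; h_6 = 2.5; x_7 = 2.5; y_7 = 4; r_7 = 1; h_7 = 3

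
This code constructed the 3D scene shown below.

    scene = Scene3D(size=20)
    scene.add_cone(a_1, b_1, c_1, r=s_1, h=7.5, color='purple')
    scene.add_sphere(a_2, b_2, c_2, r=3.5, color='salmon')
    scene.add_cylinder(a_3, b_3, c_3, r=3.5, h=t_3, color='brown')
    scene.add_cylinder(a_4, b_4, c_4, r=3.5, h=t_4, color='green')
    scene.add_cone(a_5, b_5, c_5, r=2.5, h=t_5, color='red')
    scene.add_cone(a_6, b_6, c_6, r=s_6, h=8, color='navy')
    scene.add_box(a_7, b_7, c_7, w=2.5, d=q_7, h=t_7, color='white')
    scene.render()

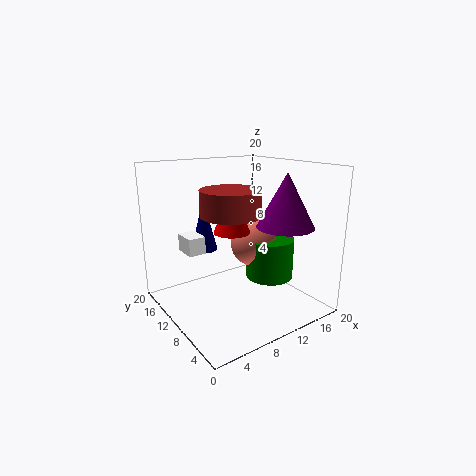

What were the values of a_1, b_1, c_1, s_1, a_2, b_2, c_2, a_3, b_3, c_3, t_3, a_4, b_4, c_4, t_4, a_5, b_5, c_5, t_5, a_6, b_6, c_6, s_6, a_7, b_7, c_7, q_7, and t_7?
a_1 = 15.5; b_1 = 6.5; c_1 = 11.5; s_1 = 4; a_2 = 14; b_2 = 11.5; c_2 = 8; a_3 = 5.5; b_3 = 5; c_3 = 15; t_3 = 3; a_4 = 15.5; b_4 = 9.5; c_4 = 3; t_4 = 6; a_5 = 9; b_5 = 10; c_5 = 11; t_5 = 6.5; a_6 = 8.5; b_6 = 17; c_6 = 6.5; s_6 = 2; a_7 = 4; b_7 = 13; c_7 = 7.5; q_7 = 3.5; t_7 = 2.5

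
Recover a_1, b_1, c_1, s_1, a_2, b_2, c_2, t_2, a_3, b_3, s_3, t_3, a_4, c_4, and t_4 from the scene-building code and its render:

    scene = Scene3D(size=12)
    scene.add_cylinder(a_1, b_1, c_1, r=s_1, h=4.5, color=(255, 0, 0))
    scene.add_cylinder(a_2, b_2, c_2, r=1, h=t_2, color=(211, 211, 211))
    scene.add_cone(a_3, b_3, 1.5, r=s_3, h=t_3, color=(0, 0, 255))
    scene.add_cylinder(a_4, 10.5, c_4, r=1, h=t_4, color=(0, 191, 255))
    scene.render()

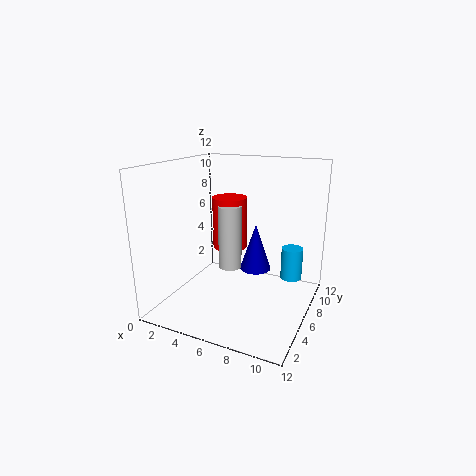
a_1 = 4.5, b_1 = 7.5, c_1 = 4.5, s_1 = 1.5, a_2 = 5, b_2 = 6.5, c_2 = 3, t_2 = 5.5, a_3 = 6, b_3 = 10, s_3 = 1.5, t_3 = 4.5, a_4 = 9.5, c_4 = 1, t_4 = 3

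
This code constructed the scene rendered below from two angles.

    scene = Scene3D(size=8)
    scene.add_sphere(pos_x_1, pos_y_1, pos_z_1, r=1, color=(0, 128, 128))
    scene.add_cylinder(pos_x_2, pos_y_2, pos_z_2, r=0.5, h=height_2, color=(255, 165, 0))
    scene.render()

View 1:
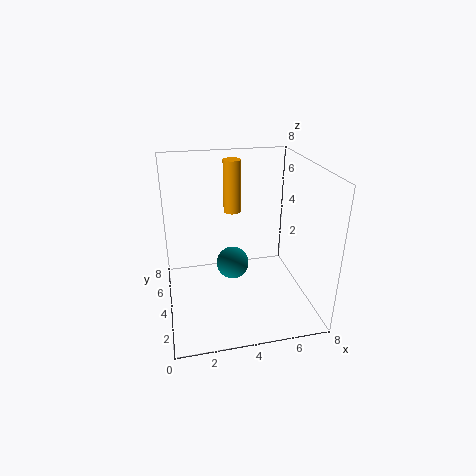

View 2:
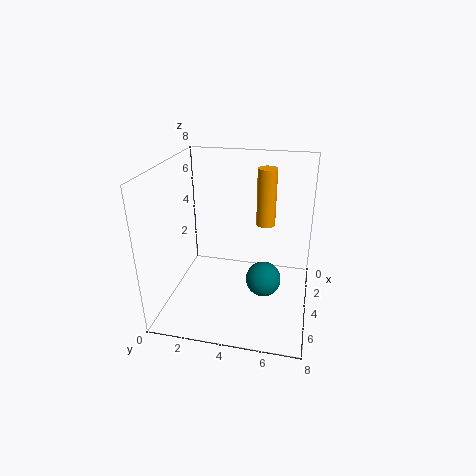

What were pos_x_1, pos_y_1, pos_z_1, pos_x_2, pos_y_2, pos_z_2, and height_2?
pos_x_1 = 4, pos_y_1 = 5.5, pos_z_1 = 1.5, pos_x_2 = 4, pos_y_2 = 5.5, pos_z_2 = 5, height_2 = 3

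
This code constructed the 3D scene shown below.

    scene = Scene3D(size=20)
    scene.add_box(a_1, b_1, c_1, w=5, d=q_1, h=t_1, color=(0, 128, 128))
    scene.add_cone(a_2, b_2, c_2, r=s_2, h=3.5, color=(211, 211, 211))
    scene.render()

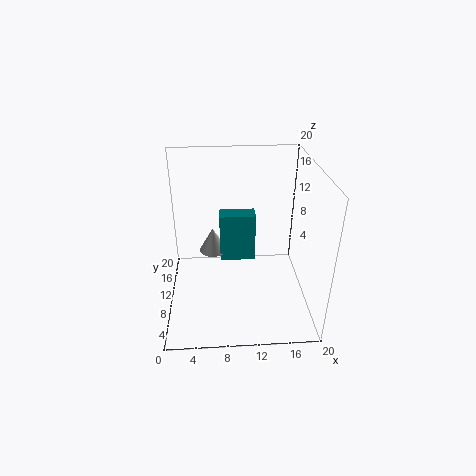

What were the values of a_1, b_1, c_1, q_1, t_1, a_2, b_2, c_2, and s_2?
a_1 = 7.5
b_1 = 10.5
c_1 = 6
q_1 = 2.5
t_1 = 7
a_2 = 6.5
b_2 = 12
c_2 = 7
s_2 = 2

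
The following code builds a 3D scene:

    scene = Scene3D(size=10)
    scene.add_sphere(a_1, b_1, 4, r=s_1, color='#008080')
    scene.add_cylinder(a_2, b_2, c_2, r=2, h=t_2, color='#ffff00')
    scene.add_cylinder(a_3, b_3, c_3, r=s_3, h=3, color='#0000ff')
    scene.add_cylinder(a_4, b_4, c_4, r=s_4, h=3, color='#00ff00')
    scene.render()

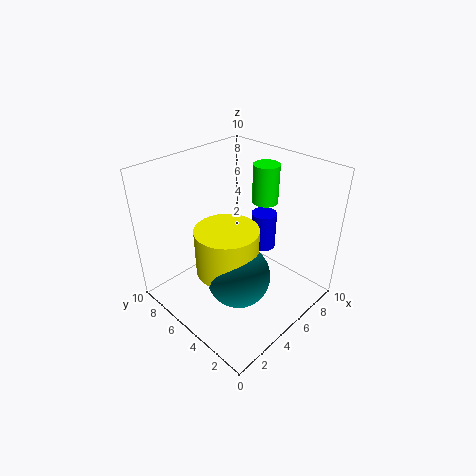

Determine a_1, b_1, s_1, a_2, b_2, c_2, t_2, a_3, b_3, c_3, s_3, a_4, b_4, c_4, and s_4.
a_1 = 3
b_1 = 3
s_1 = 2
a_2 = 3
b_2 = 4
c_2 = 4
t_2 = 3
a_3 = 9
b_3 = 6
c_3 = 2
s_3 = 1
a_4 = 9
b_4 = 6
c_4 = 6
s_4 = 1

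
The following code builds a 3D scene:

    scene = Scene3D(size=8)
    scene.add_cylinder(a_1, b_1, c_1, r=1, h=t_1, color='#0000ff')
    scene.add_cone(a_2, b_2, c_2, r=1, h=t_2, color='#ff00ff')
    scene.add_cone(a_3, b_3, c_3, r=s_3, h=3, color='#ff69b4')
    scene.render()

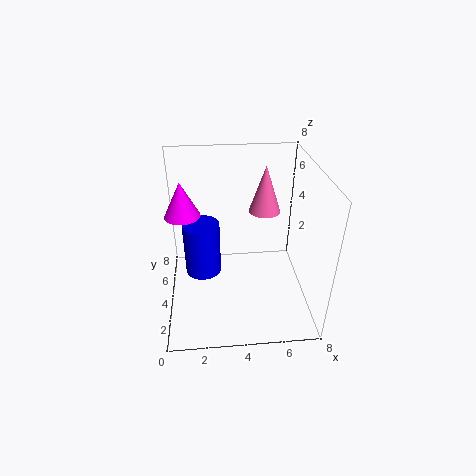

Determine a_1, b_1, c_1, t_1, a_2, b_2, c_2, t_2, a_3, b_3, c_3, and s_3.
a_1 = 2, b_1 = 4, c_1 = 2, t_1 = 3, a_2 = 1, b_2 = 5, c_2 = 5, t_2 = 2, a_3 = 6, b_3 = 7, c_3 = 4, s_3 = 1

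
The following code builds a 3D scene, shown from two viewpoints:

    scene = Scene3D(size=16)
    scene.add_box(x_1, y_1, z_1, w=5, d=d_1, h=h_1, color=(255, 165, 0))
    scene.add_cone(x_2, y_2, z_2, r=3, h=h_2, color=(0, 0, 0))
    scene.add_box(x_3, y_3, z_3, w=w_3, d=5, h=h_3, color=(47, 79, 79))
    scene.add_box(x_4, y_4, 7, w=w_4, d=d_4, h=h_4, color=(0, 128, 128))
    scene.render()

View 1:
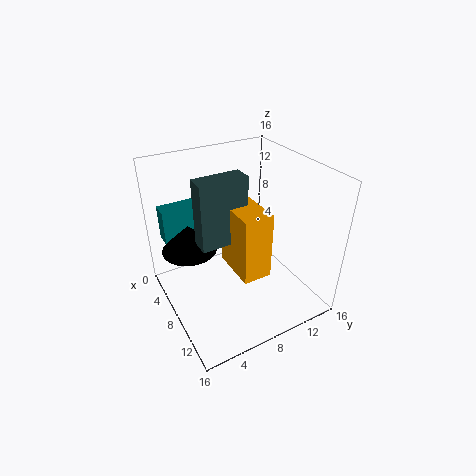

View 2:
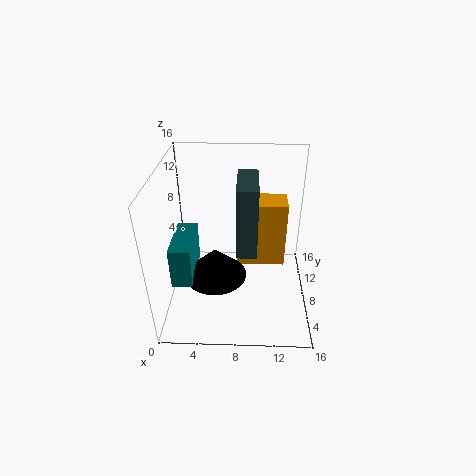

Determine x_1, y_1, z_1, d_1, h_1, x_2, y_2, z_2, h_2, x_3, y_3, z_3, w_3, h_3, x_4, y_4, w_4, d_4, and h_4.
x_1 = 8; y_1 = 6; z_1 = 6; d_1 = 3; h_1 = 7; x_2 = 6; y_2 = 3; z_2 = 7; h_2 = 3; x_3 = 8; y_3 = 3; z_3 = 9; w_3 = 2; h_3 = 7; x_4 = 2; y_4 = 1; w_4 = 2; d_4 = 5; h_4 = 4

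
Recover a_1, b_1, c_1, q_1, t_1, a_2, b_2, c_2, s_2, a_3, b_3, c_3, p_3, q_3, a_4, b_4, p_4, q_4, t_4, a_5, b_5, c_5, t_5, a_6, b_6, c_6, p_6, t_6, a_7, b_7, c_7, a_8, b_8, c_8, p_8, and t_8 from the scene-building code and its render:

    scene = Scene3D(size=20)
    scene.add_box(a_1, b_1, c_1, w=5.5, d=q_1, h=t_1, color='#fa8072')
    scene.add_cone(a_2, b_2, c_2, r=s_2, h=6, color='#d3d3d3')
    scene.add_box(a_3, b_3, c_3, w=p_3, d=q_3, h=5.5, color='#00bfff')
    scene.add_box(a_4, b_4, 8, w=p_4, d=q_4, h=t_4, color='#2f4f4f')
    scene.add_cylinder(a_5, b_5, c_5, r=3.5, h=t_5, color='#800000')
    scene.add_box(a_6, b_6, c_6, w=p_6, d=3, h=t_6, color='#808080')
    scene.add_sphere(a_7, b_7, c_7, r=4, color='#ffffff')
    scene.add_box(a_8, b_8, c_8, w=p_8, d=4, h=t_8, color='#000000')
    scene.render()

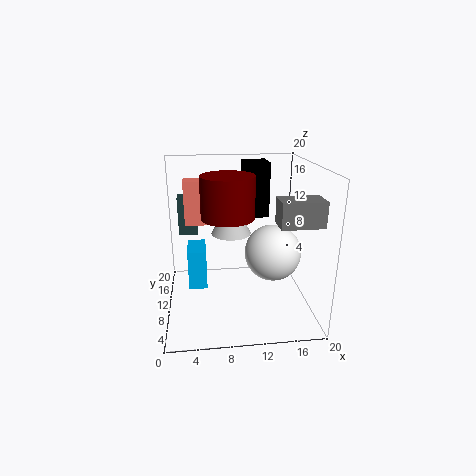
a_1 = 2.5; b_1 = 17; c_1 = 9.5; q_1 = 3; t_1 = 7; a_2 = 9.5; b_2 = 14.5; c_2 = 9; s_2 = 3; a_3 = 3; b_3 = 8; c_3 = 3.5; p_3 = 2.5; q_3 = 4.5; a_4 = 1.5; b_4 = 17; p_4 = 3; q_4 = 2.5; t_4 = 6; a_5 = 8.5; b_5 = 8.5; c_5 = 13.5; t_5 = 5.5; a_6 = 13.5; b_6 = 0.5; c_6 = 14.5; p_6 = 5; t_6 = 3; a_7 = 15; b_7 = 10; c_7 = 7.5; a_8 = 11; b_8 = 11; c_8 = 12.5; p_8 = 3.5; t_8 = 7.5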